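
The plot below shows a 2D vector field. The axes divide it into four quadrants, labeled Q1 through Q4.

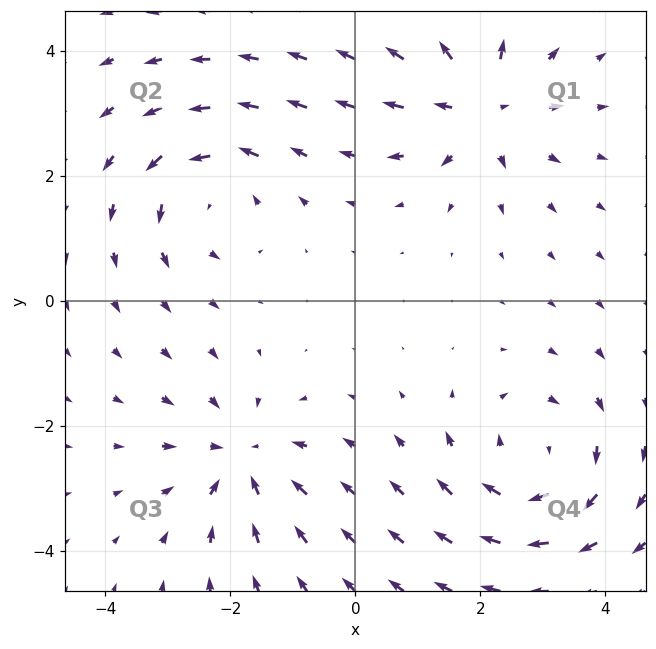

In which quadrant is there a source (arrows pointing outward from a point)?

Q1

The source sits at approximately (2.0, 3.1), which lies in quadrant Q1. The divergence there is about +4, positive as expected for a source.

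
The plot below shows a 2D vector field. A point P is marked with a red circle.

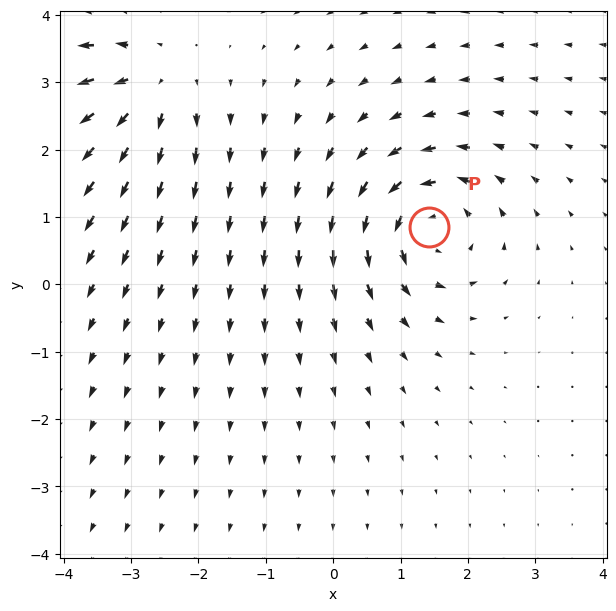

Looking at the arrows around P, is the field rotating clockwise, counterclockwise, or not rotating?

counterclockwise

Near P at (1.4, 0.8) the arrows circulate counterclockwise. The curl (z-component) there is about +4; positive curl means counterclockwise rotation.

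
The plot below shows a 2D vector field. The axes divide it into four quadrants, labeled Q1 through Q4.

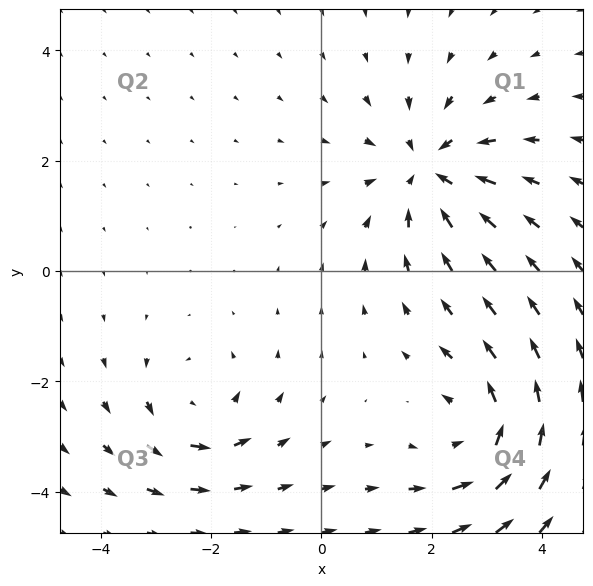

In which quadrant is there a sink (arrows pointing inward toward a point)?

The sink sits at approximately (2.0, 1.8), which lies in quadrant Q1. The divergence there is about -4, negative as expected for a sink.

Q1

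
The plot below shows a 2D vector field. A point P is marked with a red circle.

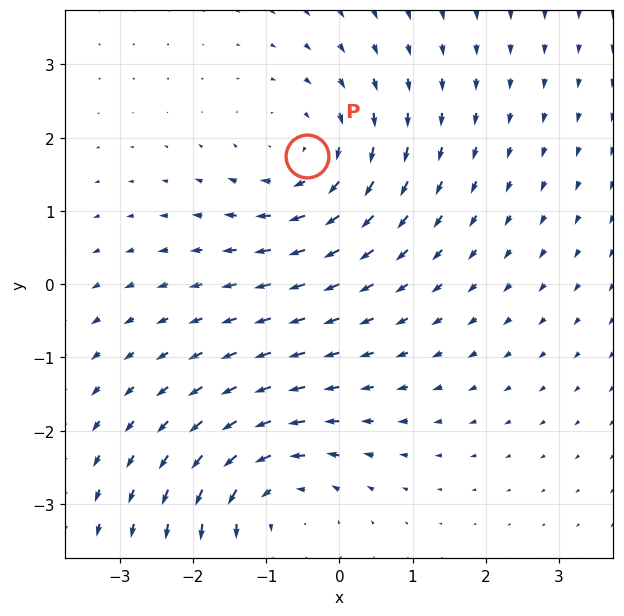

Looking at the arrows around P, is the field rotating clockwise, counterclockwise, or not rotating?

clockwise

Near P at (-0.4, 1.8) the arrows circulate clockwise. The curl (z-component) there is about -3; negative curl means clockwise rotation.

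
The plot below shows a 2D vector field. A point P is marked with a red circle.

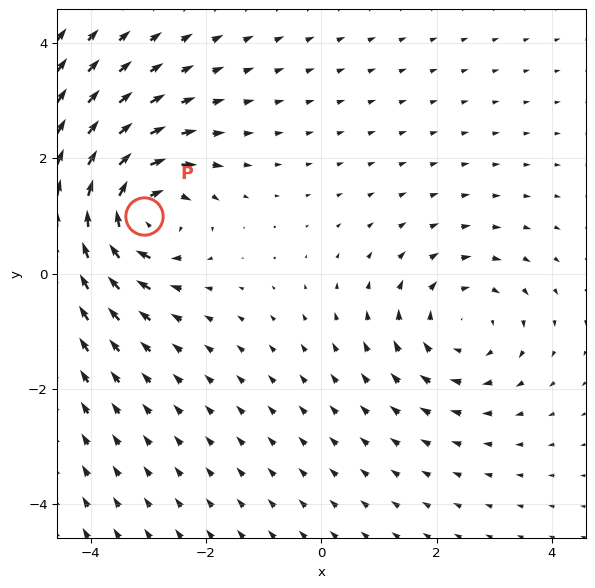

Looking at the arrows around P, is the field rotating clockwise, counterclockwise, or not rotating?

Near P at (-3.1, 1.0) the arrows circulate clockwise. The curl (z-component) there is about -6; negative curl means clockwise rotation.

clockwise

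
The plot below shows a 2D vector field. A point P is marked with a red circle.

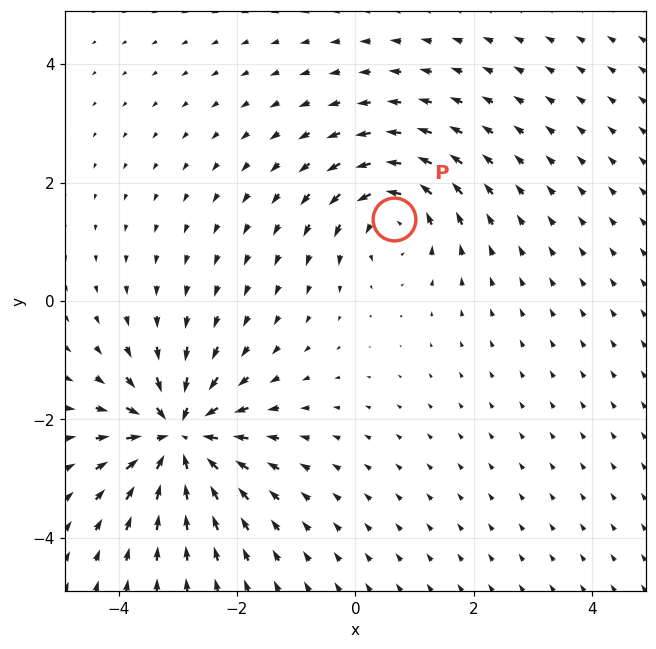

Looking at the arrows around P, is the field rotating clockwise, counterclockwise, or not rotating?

Near P at (0.7, 1.4) the arrows circulate counterclockwise. The curl (z-component) there is about +5; positive curl means counterclockwise rotation.

counterclockwise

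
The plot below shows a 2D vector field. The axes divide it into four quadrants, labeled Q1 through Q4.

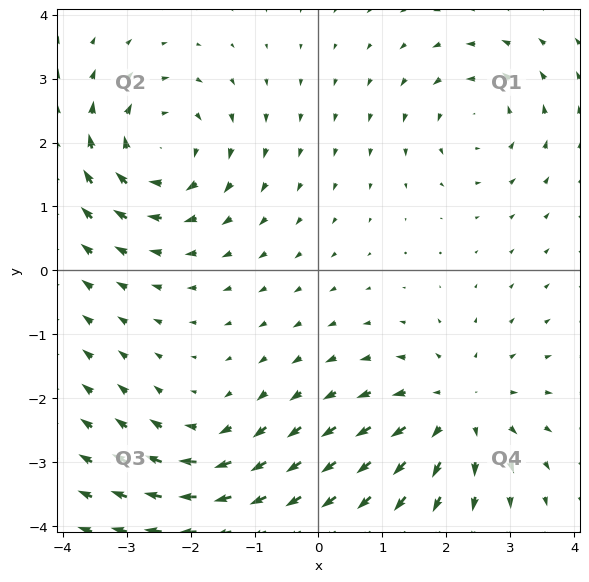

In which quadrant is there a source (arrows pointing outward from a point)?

Q4

The source sits at approximately (2.2, -2.2), which lies in quadrant Q4. The divergence there is about +4, positive as expected for a source.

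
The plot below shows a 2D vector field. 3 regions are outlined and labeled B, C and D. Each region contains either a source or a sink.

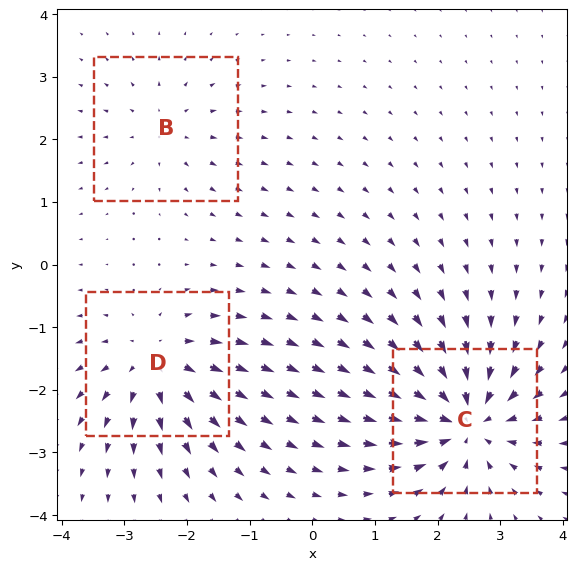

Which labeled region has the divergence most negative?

Divergence at each region's feature centre — B: about +2, C: about -6, D: about +4. Region C is most negative.

C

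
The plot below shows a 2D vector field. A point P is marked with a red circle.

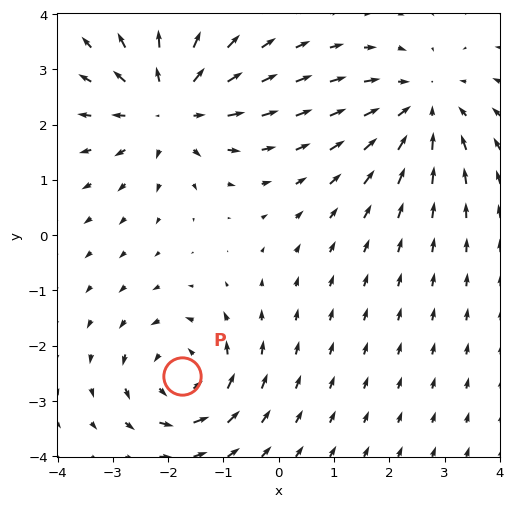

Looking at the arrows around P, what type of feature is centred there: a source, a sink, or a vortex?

vortex

At P (-1.7, -2.6) the arrows circulate counterclockwise. Divergence ≈0, curl about +5 — near-zero divergence with nonzero curl is a vortex.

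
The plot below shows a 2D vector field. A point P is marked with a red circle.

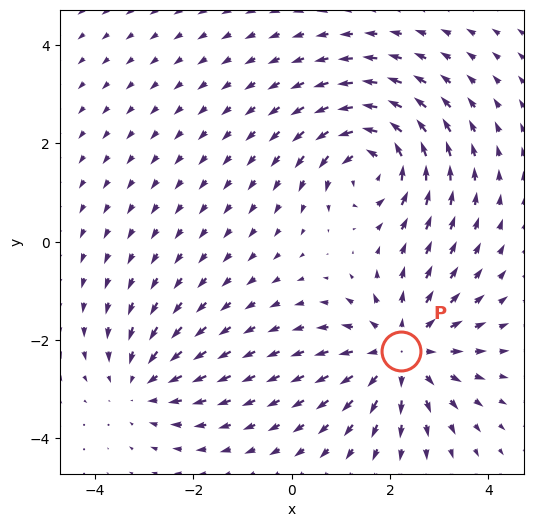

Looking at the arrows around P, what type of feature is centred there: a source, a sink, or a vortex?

At P (2.2, -2.2) the arrows spread outward. Divergence about +4, curl ≈0 — positive divergence with near-zero curl is a source.

source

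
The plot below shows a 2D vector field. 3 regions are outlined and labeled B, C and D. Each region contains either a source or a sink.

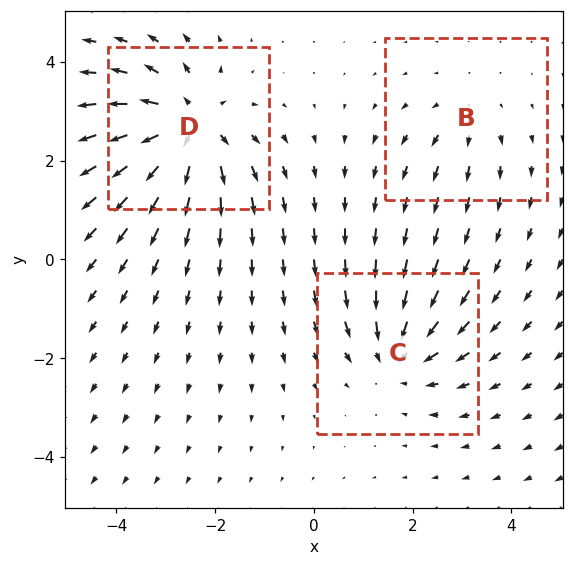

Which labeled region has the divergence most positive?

D

Divergence at each region's feature centre — B: about +2, C: about -4, D: about +5. Region D is most positive.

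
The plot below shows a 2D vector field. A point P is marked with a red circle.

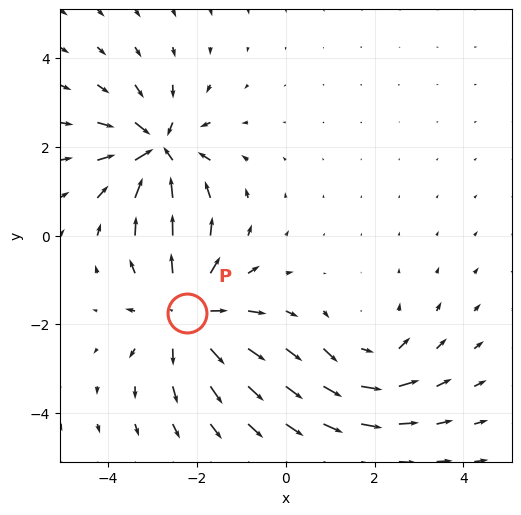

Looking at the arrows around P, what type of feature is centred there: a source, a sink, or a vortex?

source

At P (-2.2, -1.7) the arrows spread outward. Divergence about +4, curl ≈0 — positive divergence with near-zero curl is a source.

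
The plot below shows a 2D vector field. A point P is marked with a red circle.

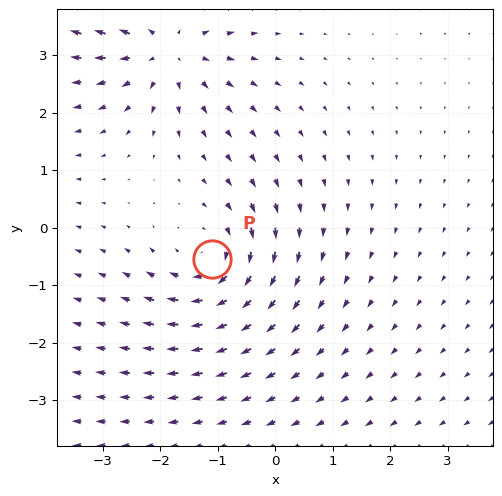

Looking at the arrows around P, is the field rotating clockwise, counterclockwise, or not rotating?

Near P at (-1.1, -0.6) the arrows circulate clockwise. The curl (z-component) there is about -5; negative curl means clockwise rotation.

clockwise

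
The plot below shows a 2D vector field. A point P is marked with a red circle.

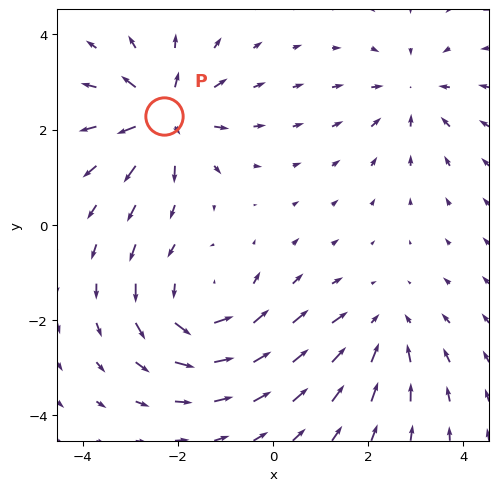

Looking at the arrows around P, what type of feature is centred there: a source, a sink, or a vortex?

source

At P (-2.3, 2.3) the arrows spread outward. Divergence about +5, curl ≈0 — positive divergence with near-zero curl is a source.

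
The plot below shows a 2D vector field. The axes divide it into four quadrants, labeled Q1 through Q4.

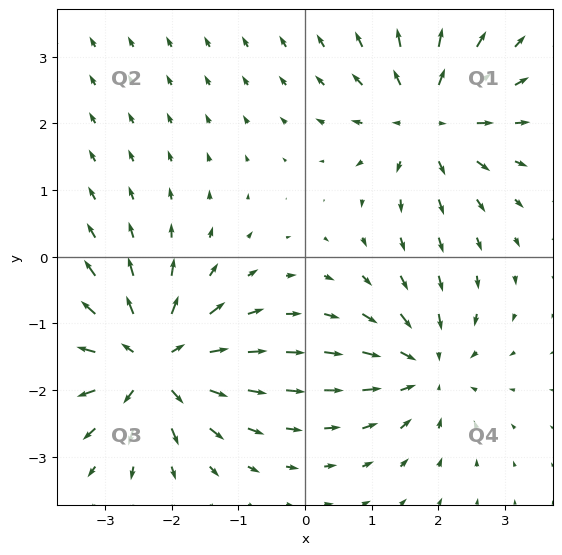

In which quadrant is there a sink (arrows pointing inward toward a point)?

The sink sits at approximately (1.8, -1.7), which lies in quadrant Q4. The divergence there is about -4, negative as expected for a sink.

Q4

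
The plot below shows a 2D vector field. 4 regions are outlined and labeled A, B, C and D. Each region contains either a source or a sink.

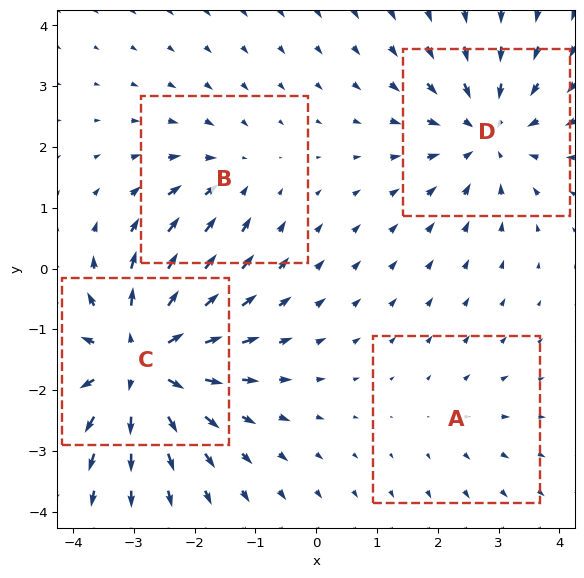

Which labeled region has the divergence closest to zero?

A

Divergence at each region's feature centre — A: about +2, B: about -3, C: about +7, D: about -5. Region A is closest to zero.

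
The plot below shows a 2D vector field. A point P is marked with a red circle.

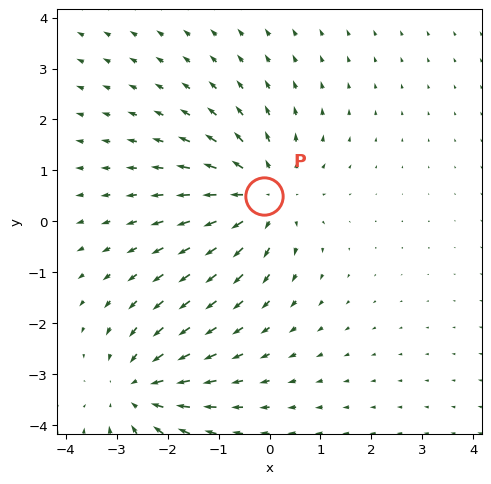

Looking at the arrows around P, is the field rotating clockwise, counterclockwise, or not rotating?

Near P at (-0.1, 0.5) the arrows show no circulation. The curl there is ≈0.

not rotating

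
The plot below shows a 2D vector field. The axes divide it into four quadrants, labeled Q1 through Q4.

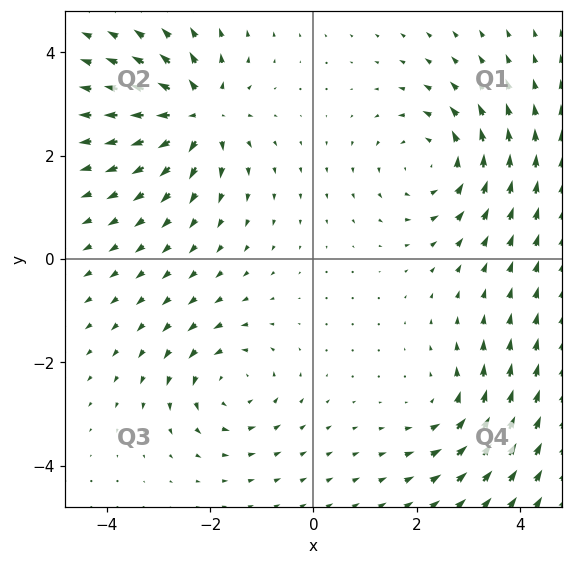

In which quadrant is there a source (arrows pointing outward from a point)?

Q2

The source sits at approximately (-2.2, 2.8), which lies in quadrant Q2. The divergence there is about +5, positive as expected for a source.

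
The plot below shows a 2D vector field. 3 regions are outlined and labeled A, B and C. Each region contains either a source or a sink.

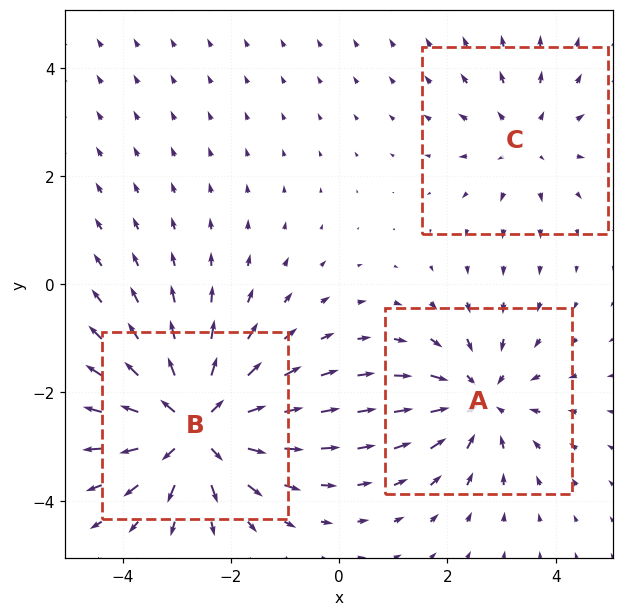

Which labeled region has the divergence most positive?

B

Divergence at each region's feature centre — A: about -3, B: about +5, C: about +2. Region B is most positive.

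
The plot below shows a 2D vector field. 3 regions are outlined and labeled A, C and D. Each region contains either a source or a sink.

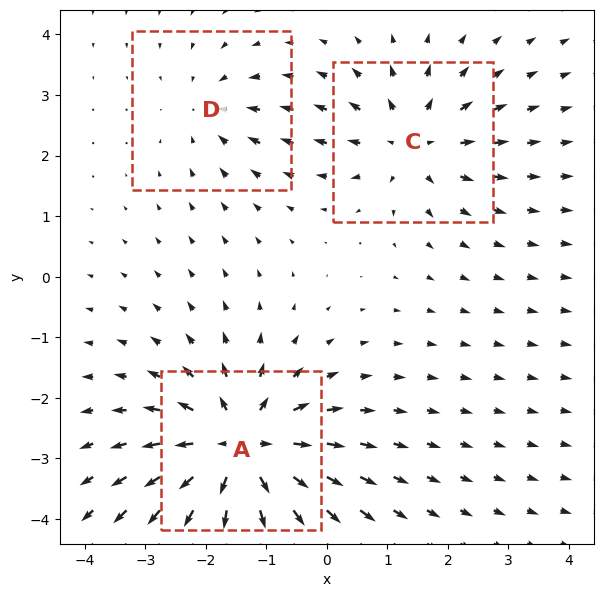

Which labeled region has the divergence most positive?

A

Divergence at each region's feature centre — A: about +6, C: about +3, D: about -2. Region A is most positive.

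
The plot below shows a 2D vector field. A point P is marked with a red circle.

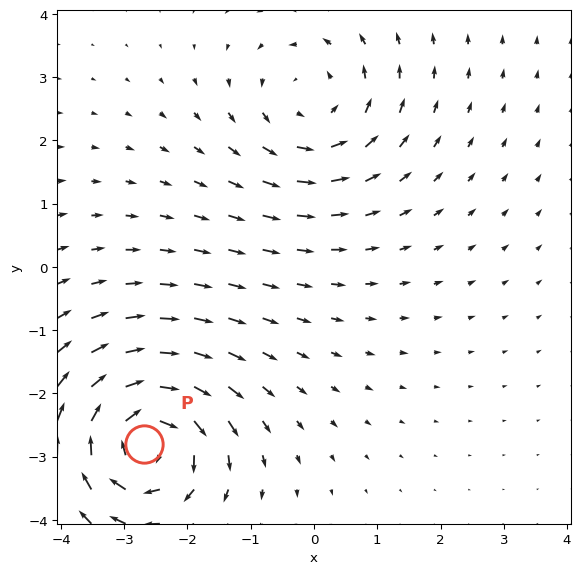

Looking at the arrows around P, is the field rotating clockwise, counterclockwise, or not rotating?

Near P at (-2.7, -2.8) the arrows circulate clockwise. The curl (z-component) there is about -4; negative curl means clockwise rotation.

clockwise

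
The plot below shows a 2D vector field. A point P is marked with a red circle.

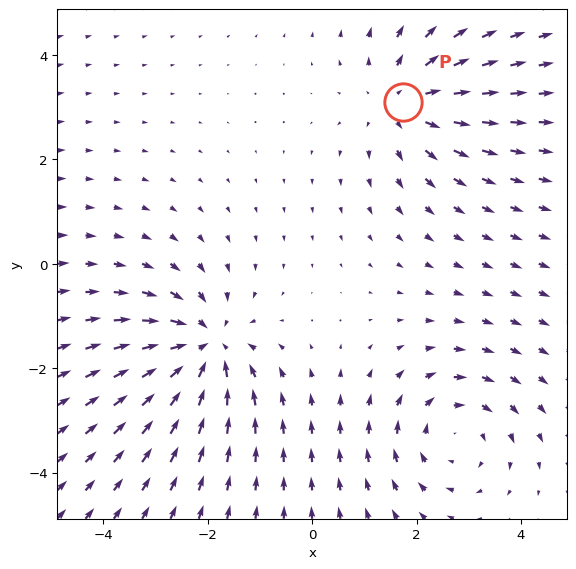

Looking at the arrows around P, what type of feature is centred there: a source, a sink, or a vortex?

At P (1.7, 3.1) the arrows spread outward. Divergence about +4, curl ≈0 — positive divergence with near-zero curl is a source.

source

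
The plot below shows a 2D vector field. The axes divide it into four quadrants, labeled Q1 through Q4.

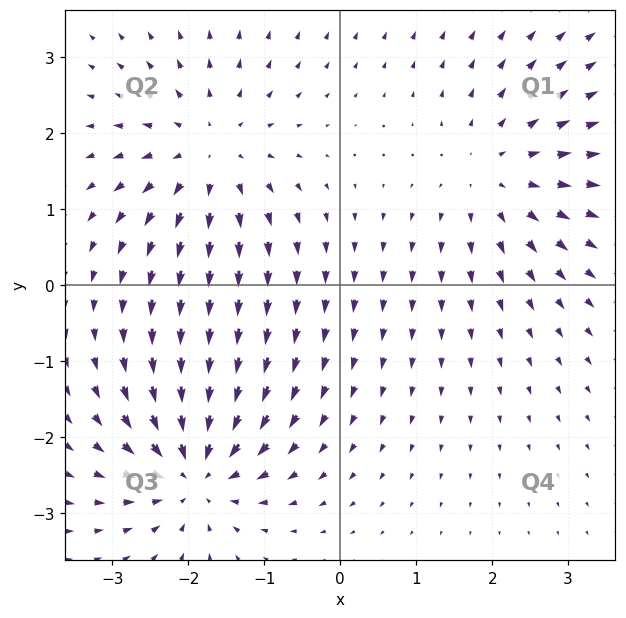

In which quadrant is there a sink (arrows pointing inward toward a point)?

The sink sits at approximately (-1.9, -2.5), which lies in quadrant Q3. The divergence there is about -6, negative as expected for a sink.

Q3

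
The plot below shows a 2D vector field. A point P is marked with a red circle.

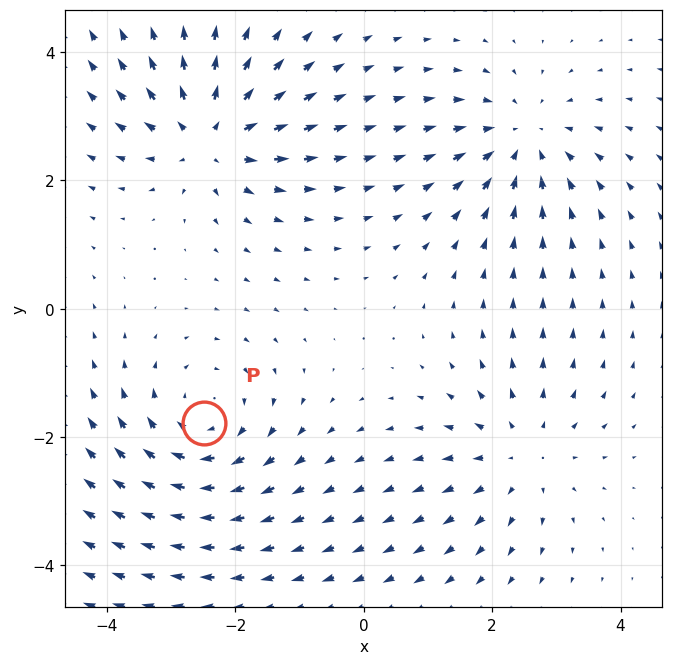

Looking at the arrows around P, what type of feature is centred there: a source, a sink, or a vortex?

At P (-2.5, -1.8) the arrows circulate clockwise. Divergence ≈0, curl about -4 — near-zero divergence with nonzero curl is a vortex.

vortex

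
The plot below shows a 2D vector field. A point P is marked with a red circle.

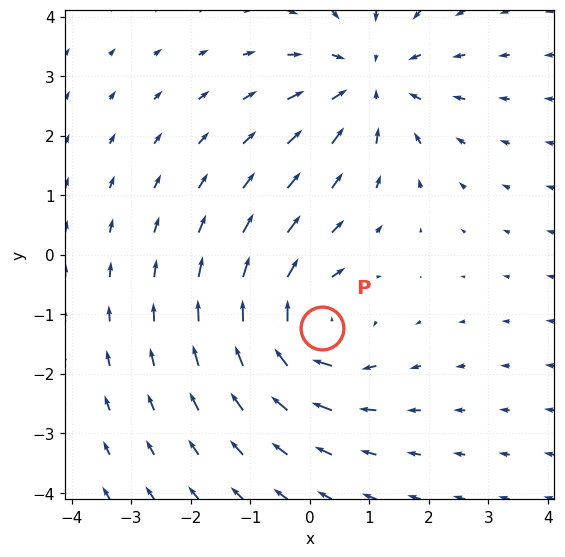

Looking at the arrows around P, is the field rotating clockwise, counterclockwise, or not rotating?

clockwise

Near P at (0.2, -1.2) the arrows circulate clockwise. The curl (z-component) there is about -5; negative curl means clockwise rotation.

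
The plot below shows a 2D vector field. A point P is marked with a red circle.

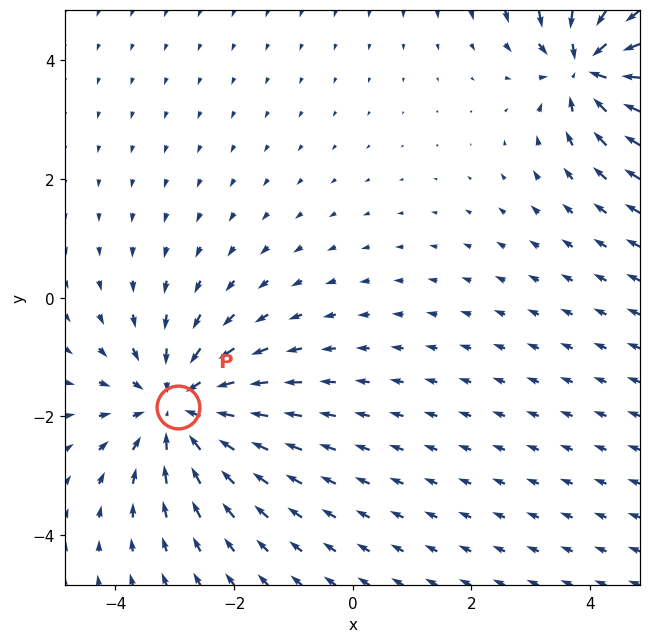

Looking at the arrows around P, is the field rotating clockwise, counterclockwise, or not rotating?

Near P at (-2.9, -1.9) the arrows show no circulation. The curl there is ≈0.

not rotating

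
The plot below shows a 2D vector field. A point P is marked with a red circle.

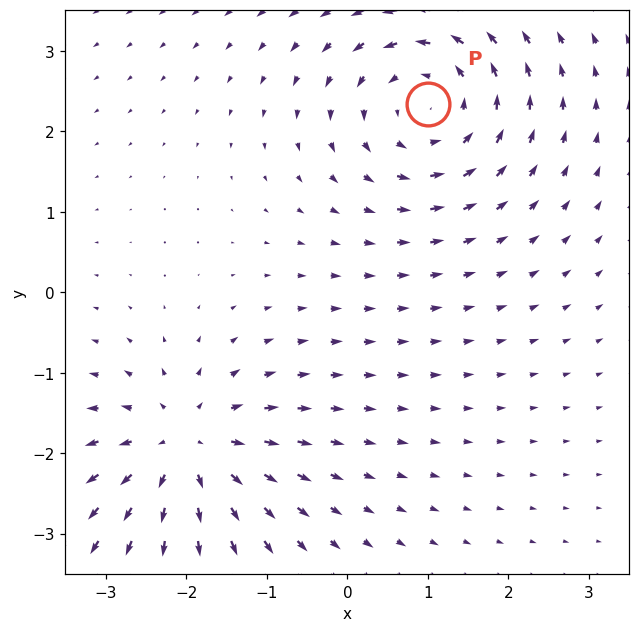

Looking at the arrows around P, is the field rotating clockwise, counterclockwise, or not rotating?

Near P at (1.0, 2.3) the arrows circulate counterclockwise. The curl (z-component) there is about +4; positive curl means counterclockwise rotation.

counterclockwise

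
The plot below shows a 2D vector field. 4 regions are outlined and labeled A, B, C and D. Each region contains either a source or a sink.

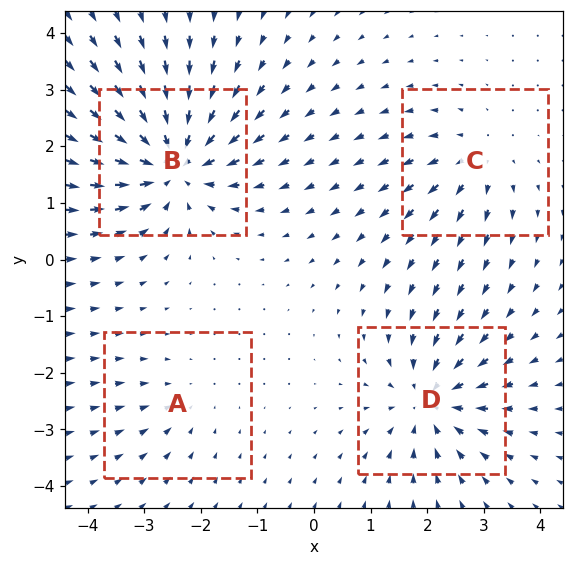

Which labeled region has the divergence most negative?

Divergence at each region's feature centre — A: about -2, B: about -8, C: about +4, D: about -6. Region B is most negative.

B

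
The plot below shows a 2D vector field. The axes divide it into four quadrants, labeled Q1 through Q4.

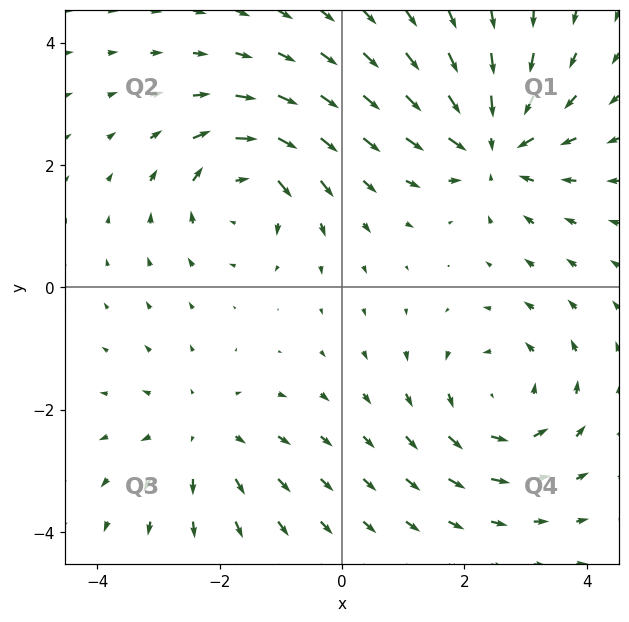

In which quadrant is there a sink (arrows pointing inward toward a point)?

Q1

The sink sits at approximately (2.5, 2.3), which lies in quadrant Q1. The divergence there is about -4, negative as expected for a sink.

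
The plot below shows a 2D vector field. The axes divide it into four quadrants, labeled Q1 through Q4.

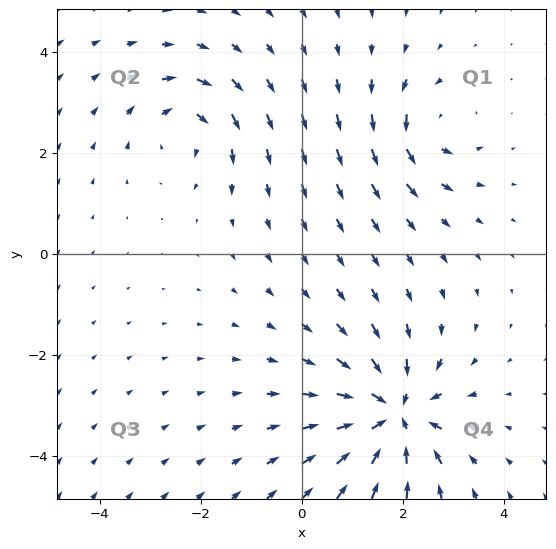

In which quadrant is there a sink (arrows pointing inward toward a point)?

Q4

The sink sits at approximately (1.8, -3.2), which lies in quadrant Q4. The divergence there is about -5, negative as expected for a sink.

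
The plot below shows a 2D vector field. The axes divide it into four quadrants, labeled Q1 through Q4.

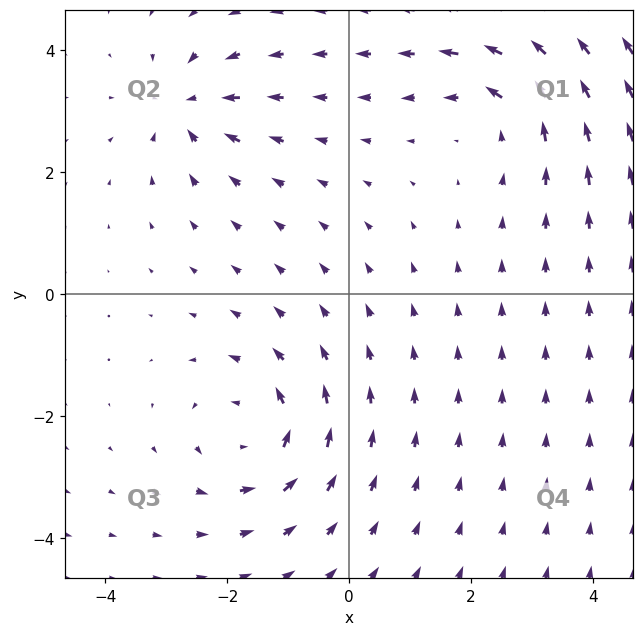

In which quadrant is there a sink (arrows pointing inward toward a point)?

The sink sits at approximately (-2.7, 3.1), which lies in quadrant Q2. The divergence there is about -4, negative as expected for a sink.

Q2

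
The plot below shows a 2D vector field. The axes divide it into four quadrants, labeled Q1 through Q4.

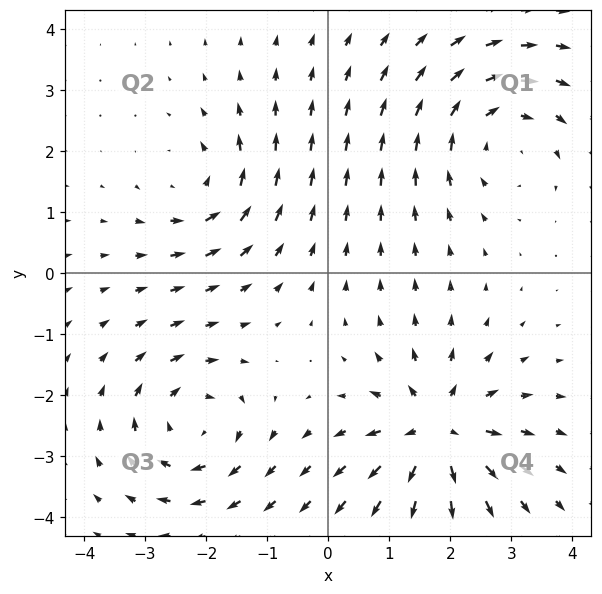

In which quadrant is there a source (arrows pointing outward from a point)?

The source sits at approximately (1.8, -2.6), which lies in quadrant Q4. The divergence there is about +5, positive as expected for a source.

Q4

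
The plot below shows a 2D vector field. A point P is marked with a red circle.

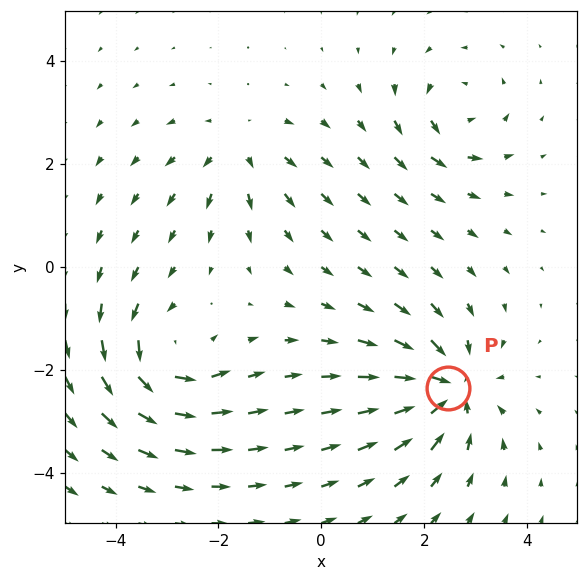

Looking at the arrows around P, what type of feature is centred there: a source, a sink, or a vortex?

sink

At P (2.5, -2.3) the arrows converge inward. Divergence about -5, curl ≈0 — negative divergence with near-zero curl is a sink.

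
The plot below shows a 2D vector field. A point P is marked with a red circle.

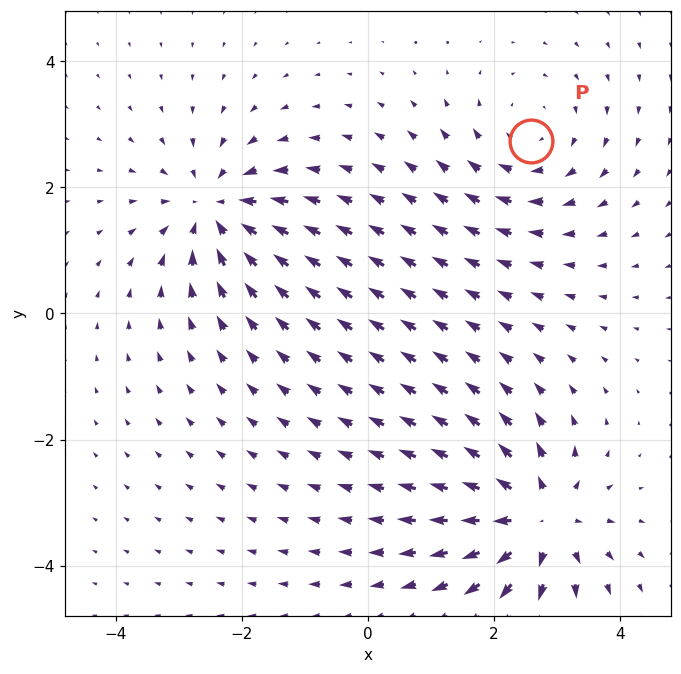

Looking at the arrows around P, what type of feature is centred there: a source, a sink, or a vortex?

At P (2.6, 2.7) the arrows circulate clockwise. Divergence ≈0, curl about -3 — near-zero divergence with nonzero curl is a vortex.

vortex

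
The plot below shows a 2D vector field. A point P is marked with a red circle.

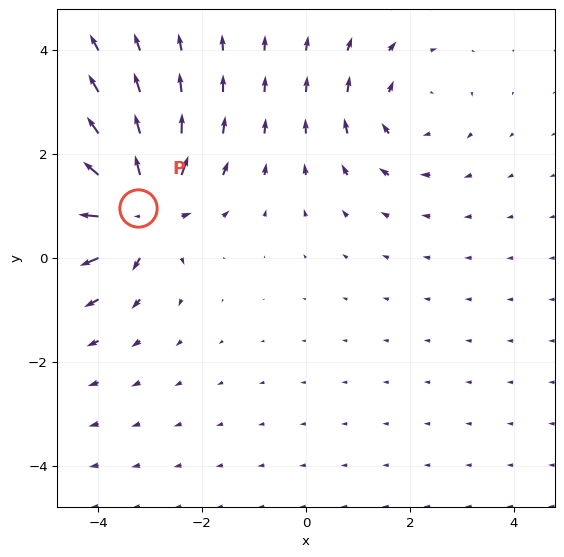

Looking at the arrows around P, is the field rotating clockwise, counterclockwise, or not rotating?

not rotating

Near P at (-3.2, 1.0) the arrows show no circulation. The curl there is ≈0.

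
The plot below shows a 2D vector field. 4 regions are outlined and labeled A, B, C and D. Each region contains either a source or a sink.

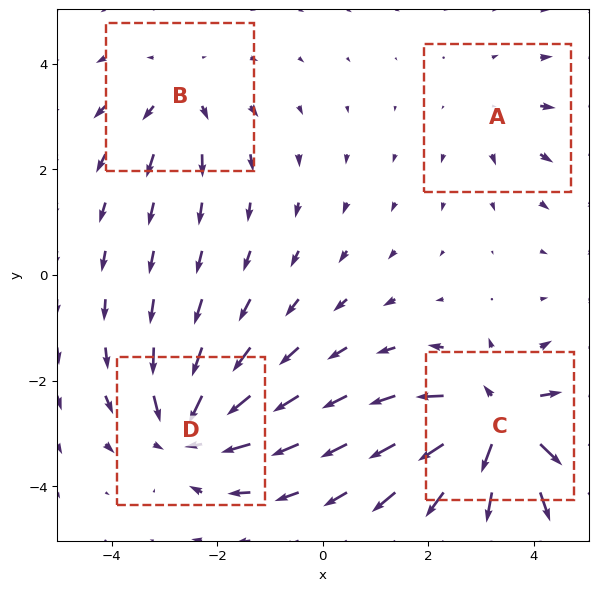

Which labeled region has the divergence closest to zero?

Divergence at each region's feature centre — A: about +2, B: about +3, C: about +7, D: about -5. Region A is closest to zero.

A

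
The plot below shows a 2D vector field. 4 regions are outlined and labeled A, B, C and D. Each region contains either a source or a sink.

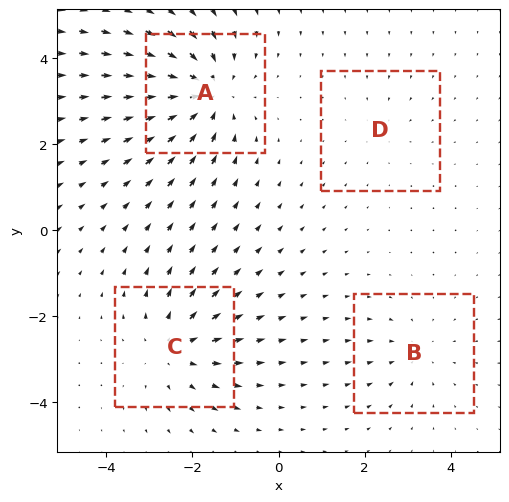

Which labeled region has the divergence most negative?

A

Divergence at each region's feature centre — A: about -6, B: about -3, C: about +5, D: about -2. Region A is most negative.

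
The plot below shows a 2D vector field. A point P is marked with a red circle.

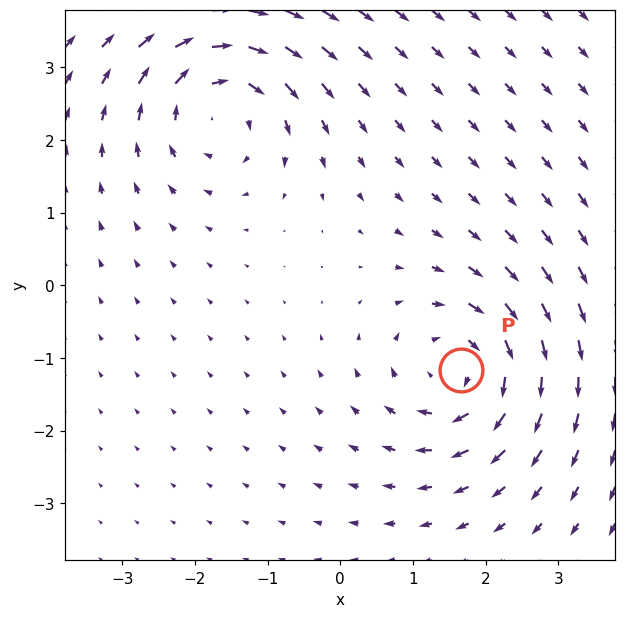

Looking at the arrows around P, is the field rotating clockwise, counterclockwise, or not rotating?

clockwise

Near P at (1.7, -1.2) the arrows circulate clockwise. The curl (z-component) there is about -6; negative curl means clockwise rotation.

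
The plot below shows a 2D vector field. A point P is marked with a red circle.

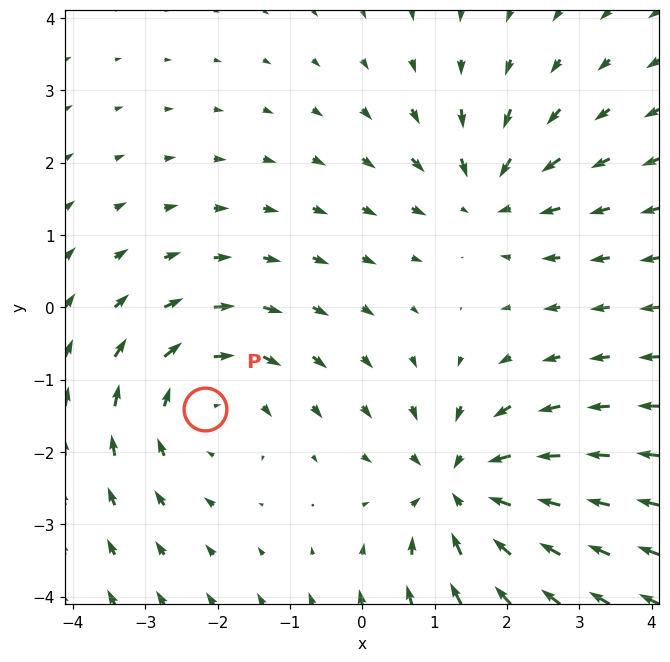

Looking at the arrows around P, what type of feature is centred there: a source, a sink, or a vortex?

At P (-2.2, -1.4) the arrows circulate clockwise. Divergence ≈0, curl about -3 — near-zero divergence with nonzero curl is a vortex.

vortex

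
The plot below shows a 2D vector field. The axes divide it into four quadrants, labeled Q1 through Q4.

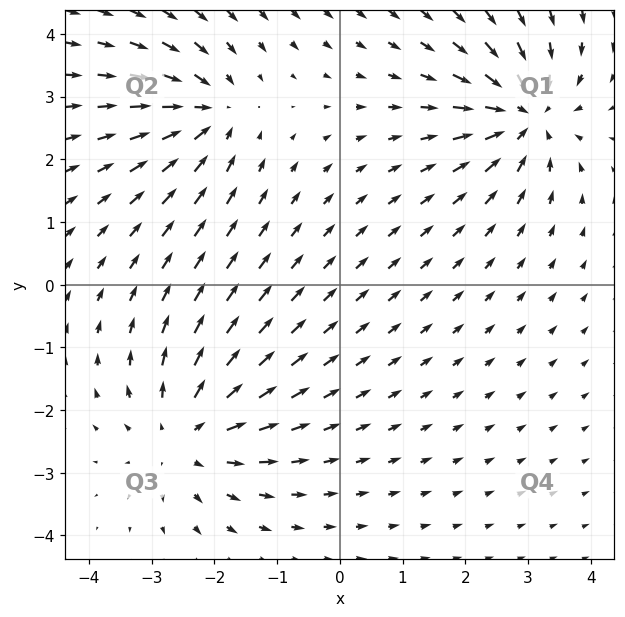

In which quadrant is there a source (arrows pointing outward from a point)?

The source sits at approximately (-2.4, -2.4), which lies in quadrant Q3. The divergence there is about +4, positive as expected for a source.

Q3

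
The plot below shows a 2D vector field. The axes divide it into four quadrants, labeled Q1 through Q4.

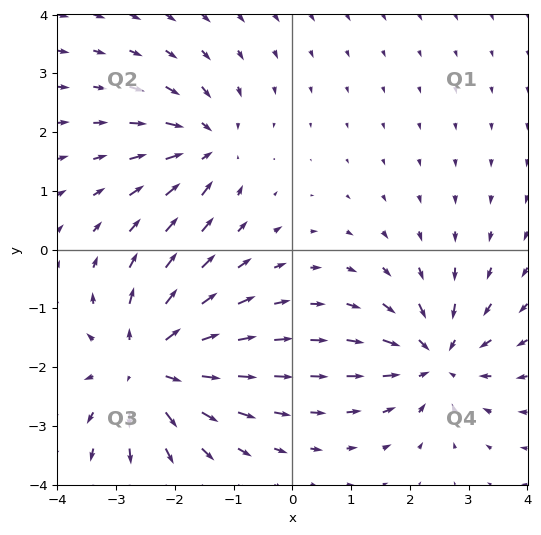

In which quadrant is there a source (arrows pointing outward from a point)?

Q3

The source sits at approximately (-2.5, -2.0), which lies in quadrant Q3. The divergence there is about +5, positive as expected for a source.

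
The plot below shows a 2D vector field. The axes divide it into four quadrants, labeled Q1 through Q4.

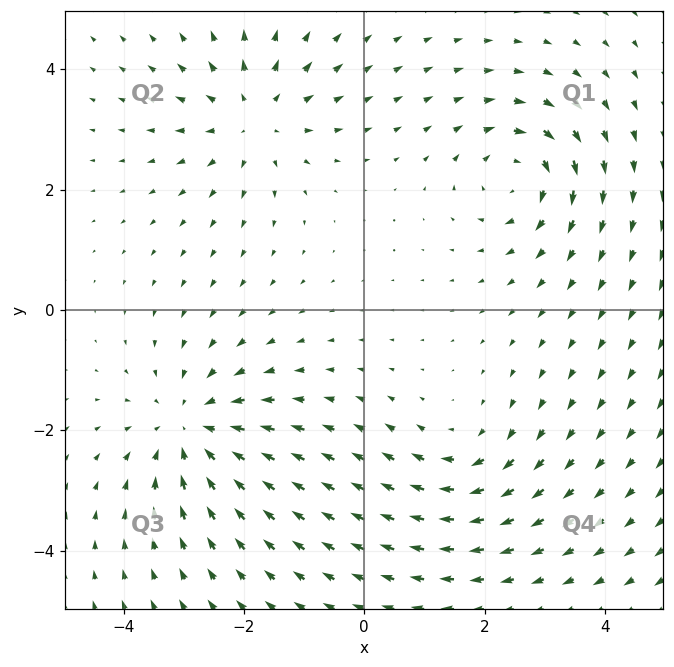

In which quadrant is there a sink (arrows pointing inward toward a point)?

The sink sits at approximately (-2.9, -2.0), which lies in quadrant Q3. The divergence there is about -4, negative as expected for a sink.

Q3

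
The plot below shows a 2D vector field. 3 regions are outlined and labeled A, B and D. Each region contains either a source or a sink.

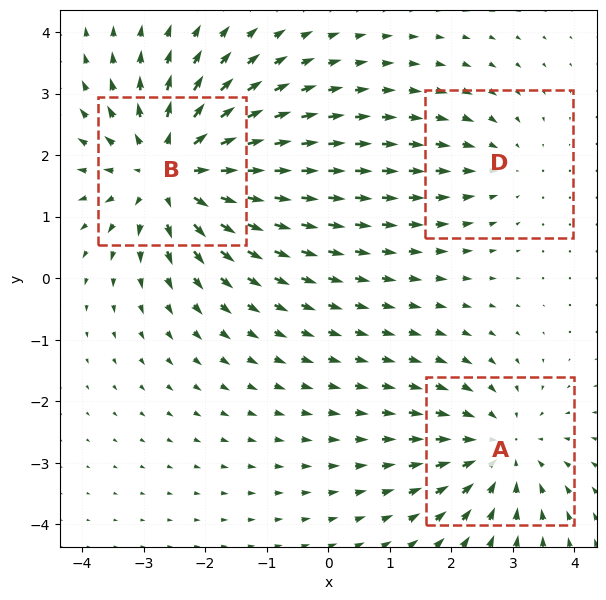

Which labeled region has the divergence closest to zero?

Divergence at each region's feature centre — A: about -3, B: about +4, D: about -2. Region D is closest to zero.

D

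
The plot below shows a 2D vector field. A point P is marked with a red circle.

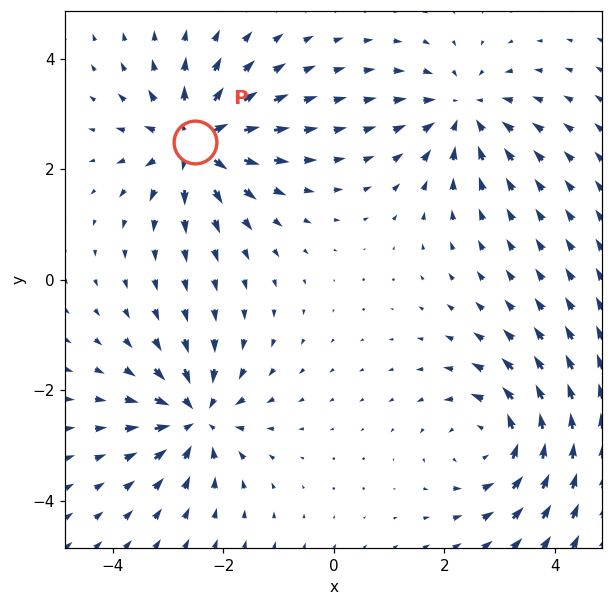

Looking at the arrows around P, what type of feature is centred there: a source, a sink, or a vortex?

At P (-2.5, 2.5) the arrows spread outward. Divergence about +7, curl ≈0 — positive divergence with near-zero curl is a source.

source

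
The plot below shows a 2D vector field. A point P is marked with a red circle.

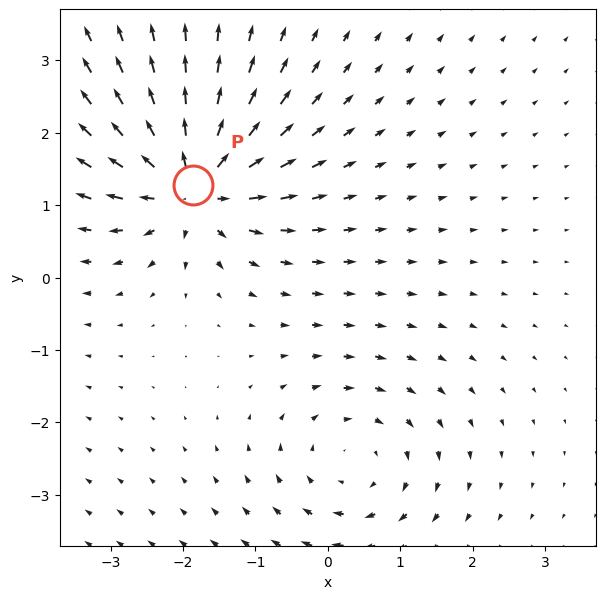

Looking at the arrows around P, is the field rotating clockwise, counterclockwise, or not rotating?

Near P at (-1.9, 1.3) the arrows show no circulation. The curl there is ≈0.

not rotating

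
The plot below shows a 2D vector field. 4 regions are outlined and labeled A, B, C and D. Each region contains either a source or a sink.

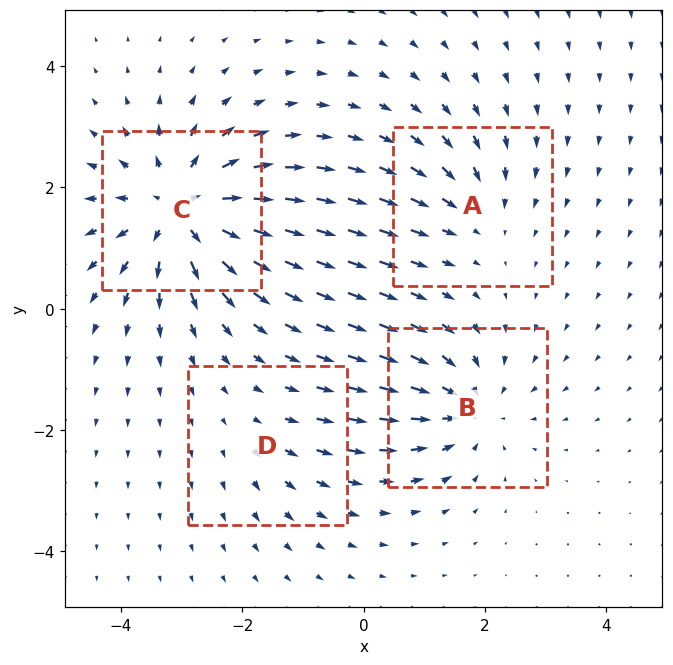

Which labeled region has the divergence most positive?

Divergence at each region's feature centre — A: about -3, B: about -5, C: about +7, D: about +2. Region C is most positive.

C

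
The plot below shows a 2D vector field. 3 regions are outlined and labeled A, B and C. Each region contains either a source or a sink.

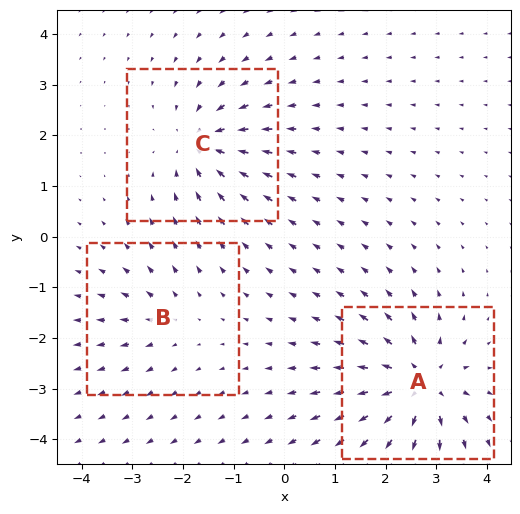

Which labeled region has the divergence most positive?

Divergence at each region's feature centre — A: about +6, B: about +2, C: about -4. Region A is most positive.

A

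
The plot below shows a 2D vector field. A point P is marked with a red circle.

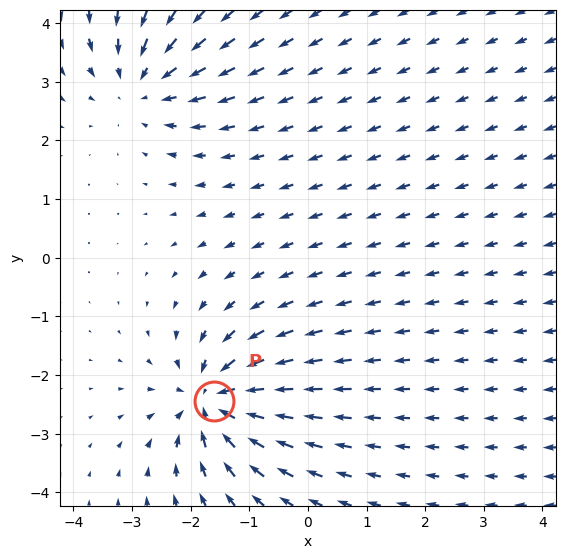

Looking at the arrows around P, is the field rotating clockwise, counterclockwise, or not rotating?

not rotating

Near P at (-1.6, -2.4) the arrows show no circulation. The curl there is ≈0.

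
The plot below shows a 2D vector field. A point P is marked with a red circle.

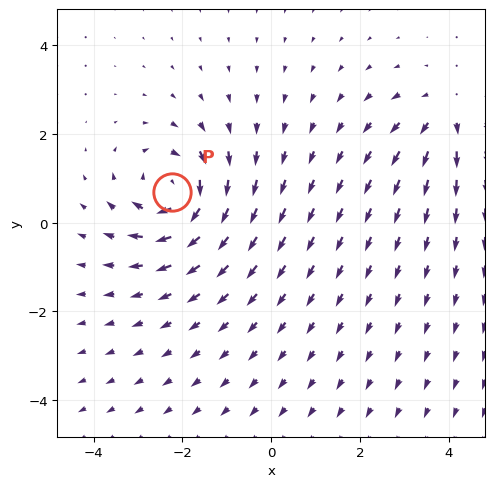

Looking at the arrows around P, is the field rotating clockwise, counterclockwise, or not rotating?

clockwise

Near P at (-2.2, 0.7) the arrows circulate clockwise. The curl (z-component) there is about -6; negative curl means clockwise rotation.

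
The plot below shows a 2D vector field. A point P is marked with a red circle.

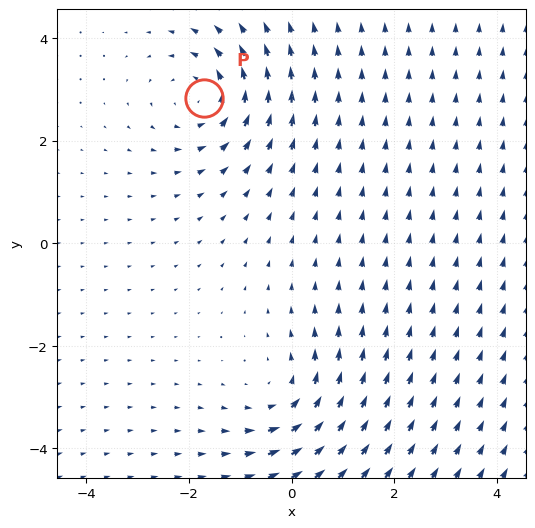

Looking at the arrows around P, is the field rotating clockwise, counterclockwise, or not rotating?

Near P at (-1.7, 2.8) the arrows circulate counterclockwise. The curl (z-component) there is about +4; positive curl means counterclockwise rotation.

counterclockwise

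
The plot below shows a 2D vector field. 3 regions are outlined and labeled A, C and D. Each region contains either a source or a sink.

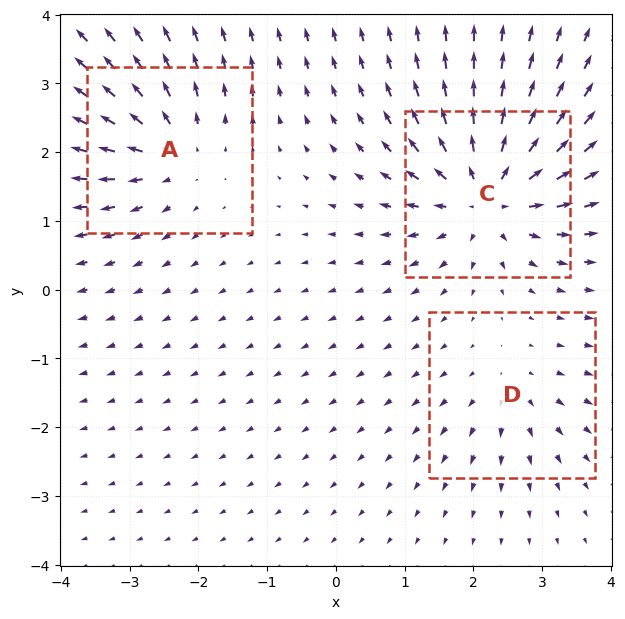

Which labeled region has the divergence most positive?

C

Divergence at each region's feature centre — A: about +4, C: about +6, D: about +2. Region C is most positive.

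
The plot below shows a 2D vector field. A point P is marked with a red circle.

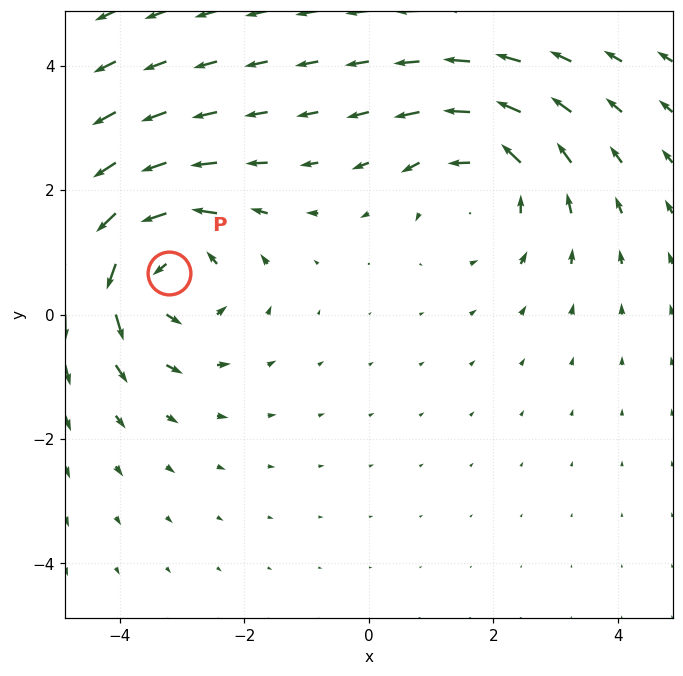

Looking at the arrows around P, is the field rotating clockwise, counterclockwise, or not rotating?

Near P at (-3.2, 0.7) the arrows circulate counterclockwise. The curl (z-component) there is about +5; positive curl means counterclockwise rotation.

counterclockwise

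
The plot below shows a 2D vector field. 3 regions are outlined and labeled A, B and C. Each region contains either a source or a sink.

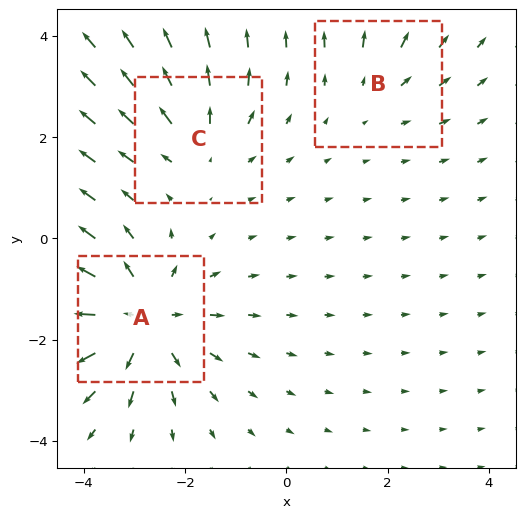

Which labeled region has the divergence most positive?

Divergence at each region's feature centre — A: about +5, B: about +2, C: about +3. Region A is most positive.

A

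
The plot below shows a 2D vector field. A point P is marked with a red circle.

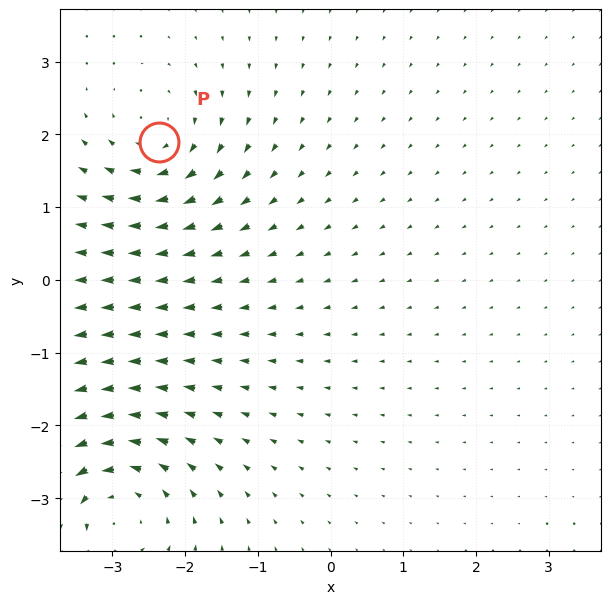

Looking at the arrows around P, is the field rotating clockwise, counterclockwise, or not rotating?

Near P at (-2.4, 1.9) the arrows circulate clockwise. The curl (z-component) there is about -3; negative curl means clockwise rotation.

clockwise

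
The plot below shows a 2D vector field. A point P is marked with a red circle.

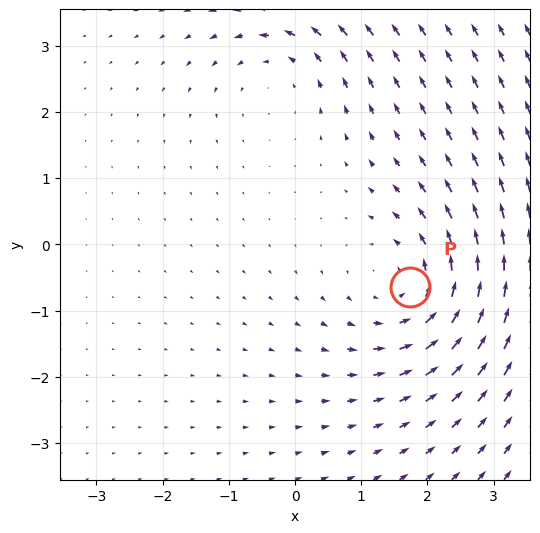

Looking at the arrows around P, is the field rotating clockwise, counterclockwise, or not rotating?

counterclockwise

Near P at (1.7, -0.6) the arrows circulate counterclockwise. The curl (z-component) there is about +4; positive curl means counterclockwise rotation.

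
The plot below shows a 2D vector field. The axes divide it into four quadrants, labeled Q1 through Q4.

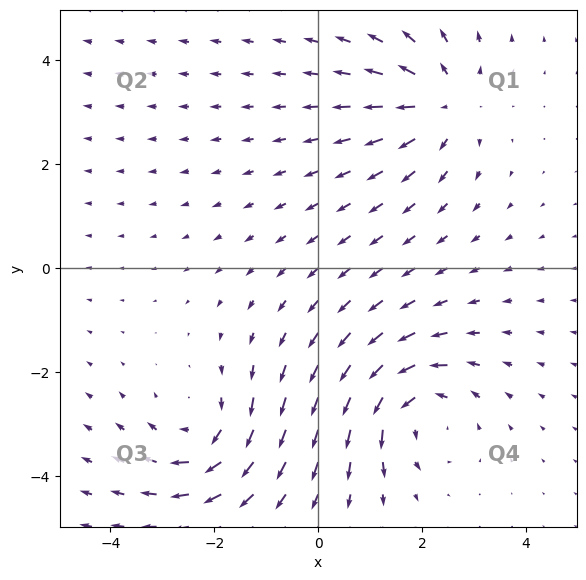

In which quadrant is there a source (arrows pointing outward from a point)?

Q1

The source sits at approximately (2.4, 3.2), which lies in quadrant Q1. The divergence there is about +3, positive as expected for a source.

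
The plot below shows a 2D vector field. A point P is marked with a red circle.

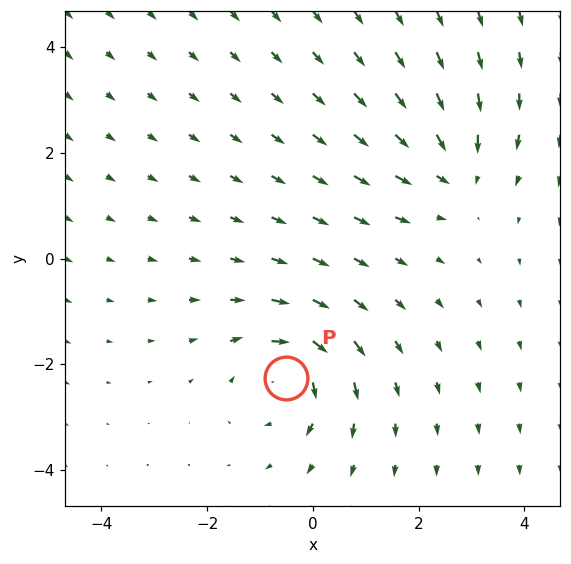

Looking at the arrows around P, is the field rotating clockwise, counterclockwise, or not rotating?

clockwise

Near P at (-0.5, -2.3) the arrows circulate clockwise. The curl (z-component) there is about -4; negative curl means clockwise rotation.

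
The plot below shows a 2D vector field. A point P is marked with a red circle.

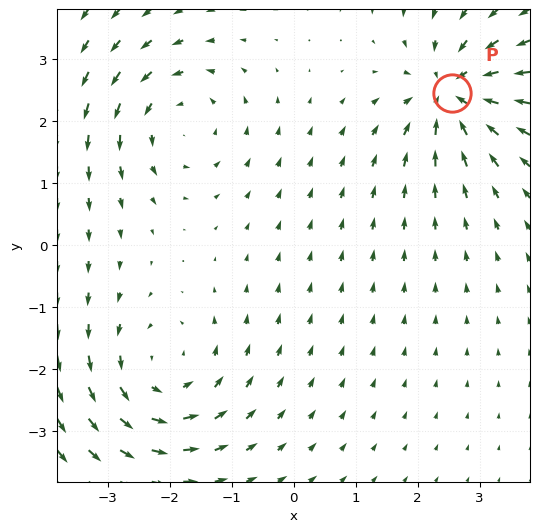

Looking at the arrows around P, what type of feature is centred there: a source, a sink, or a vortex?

sink

At P (2.6, 2.4) the arrows converge inward. Divergence about -5, curl ≈0 — negative divergence with near-zero curl is a sink.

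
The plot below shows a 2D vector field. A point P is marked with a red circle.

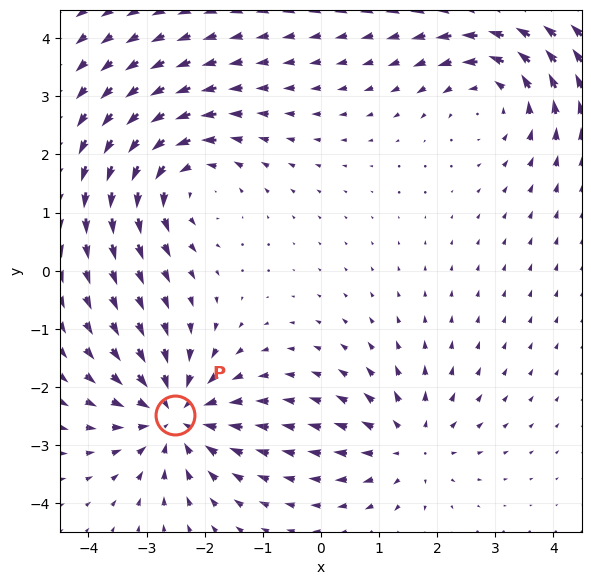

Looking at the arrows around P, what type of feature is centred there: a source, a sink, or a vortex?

sink

At P (-2.5, -2.5) the arrows converge inward. Divergence about -6, curl ≈0 — negative divergence with near-zero curl is a sink.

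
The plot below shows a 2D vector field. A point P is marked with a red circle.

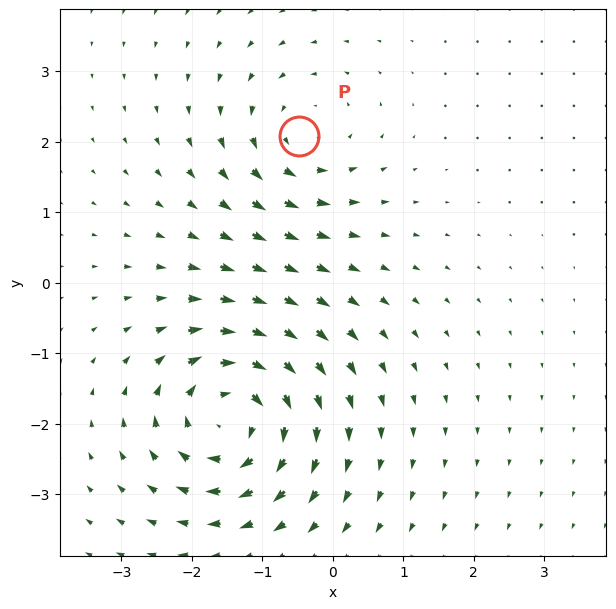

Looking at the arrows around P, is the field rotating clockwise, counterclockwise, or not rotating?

counterclockwise

Near P at (-0.5, 2.1) the arrows circulate counterclockwise. The curl (z-component) there is about +3; positive curl means counterclockwise rotation.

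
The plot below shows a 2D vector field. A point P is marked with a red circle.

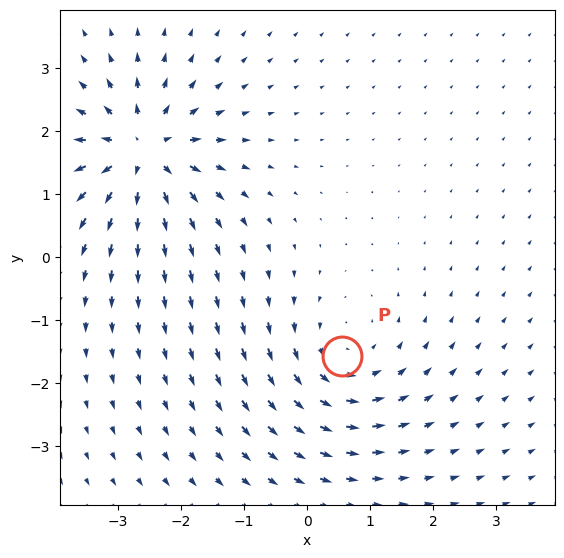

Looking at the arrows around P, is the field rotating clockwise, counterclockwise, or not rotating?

counterclockwise

Near P at (0.6, -1.6) the arrows circulate counterclockwise. The curl (z-component) there is about +4; positive curl means counterclockwise rotation.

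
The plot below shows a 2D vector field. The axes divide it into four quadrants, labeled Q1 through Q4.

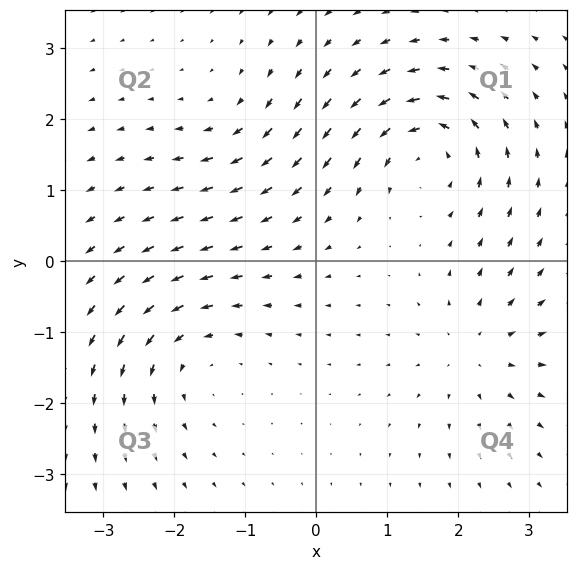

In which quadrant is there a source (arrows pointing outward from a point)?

The source sits at approximately (2.3, -1.2), which lies in quadrant Q4. The divergence there is about +4, positive as expected for a source.

Q4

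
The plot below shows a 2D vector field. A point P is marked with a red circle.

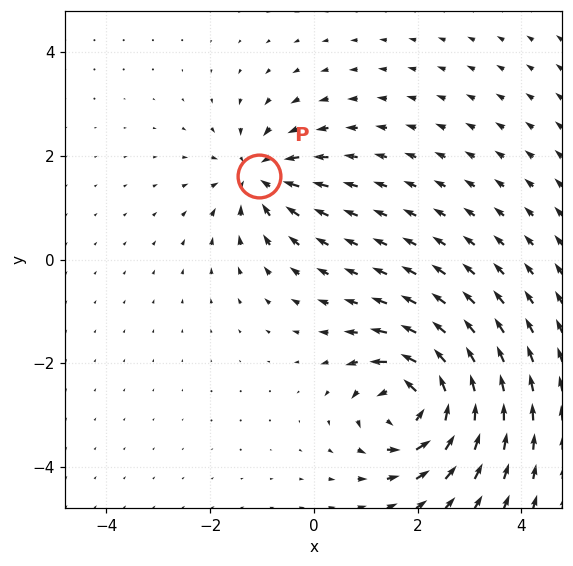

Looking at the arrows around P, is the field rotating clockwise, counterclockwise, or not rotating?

Near P at (-1.1, 1.6) the arrows show no circulation. The curl there is ≈0.

not rotating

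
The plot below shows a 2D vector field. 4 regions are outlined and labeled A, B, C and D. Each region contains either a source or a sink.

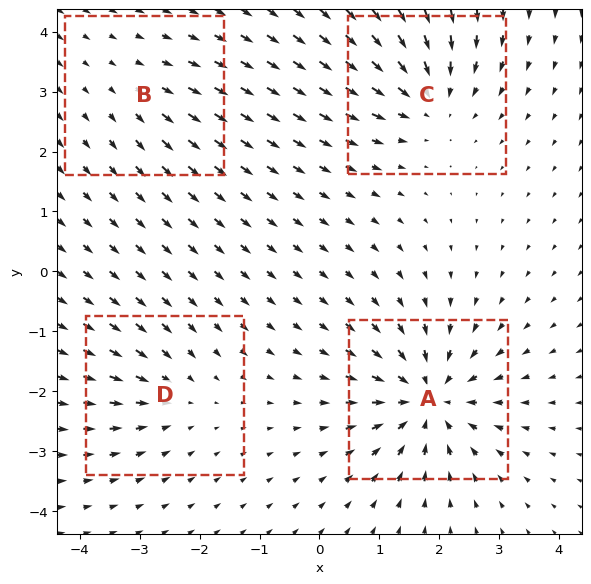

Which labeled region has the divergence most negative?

A

Divergence at each region's feature centre — A: about -8, B: about +2, C: about -5, D: about -4. Region A is most negative.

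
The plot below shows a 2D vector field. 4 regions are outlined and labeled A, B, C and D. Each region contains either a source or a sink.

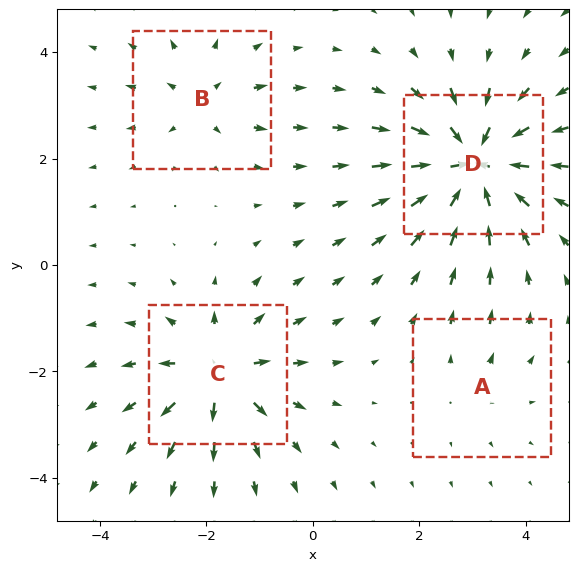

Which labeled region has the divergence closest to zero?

A

Divergence at each region's feature centre — A: about +2, B: about +4, C: about +7, D: about -9. Region A is closest to zero.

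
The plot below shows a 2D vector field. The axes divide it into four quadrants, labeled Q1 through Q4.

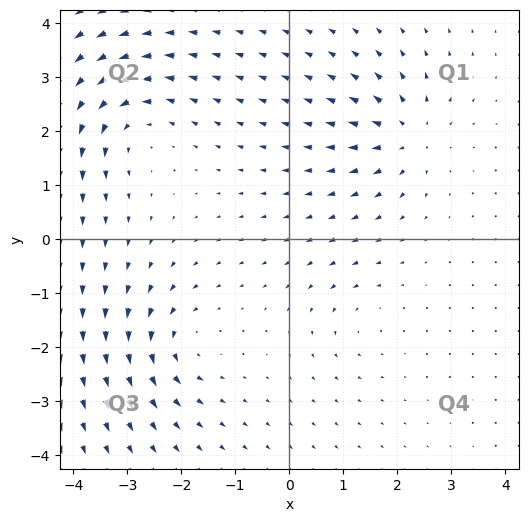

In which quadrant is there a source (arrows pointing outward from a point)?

Q1

The source sits at approximately (2.2, 1.9), which lies in quadrant Q1. The divergence there is about +5, positive as expected for a source.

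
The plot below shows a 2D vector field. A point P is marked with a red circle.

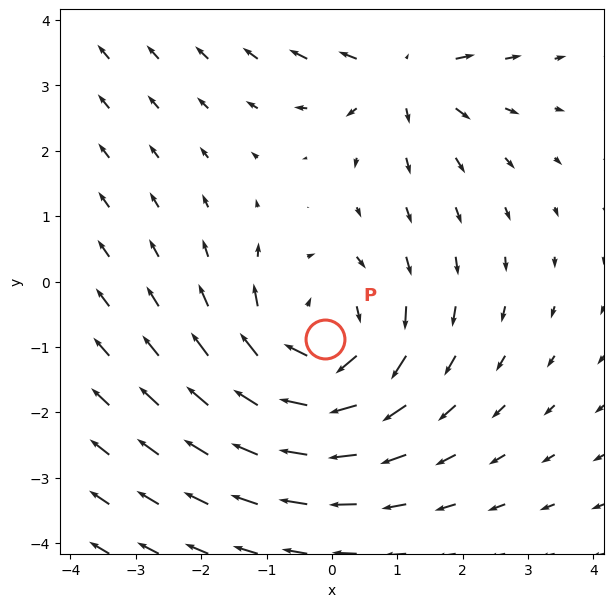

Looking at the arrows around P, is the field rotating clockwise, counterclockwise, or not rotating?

clockwise

Near P at (-0.1, -0.9) the arrows circulate clockwise. The curl (z-component) there is about -3; negative curl means clockwise rotation.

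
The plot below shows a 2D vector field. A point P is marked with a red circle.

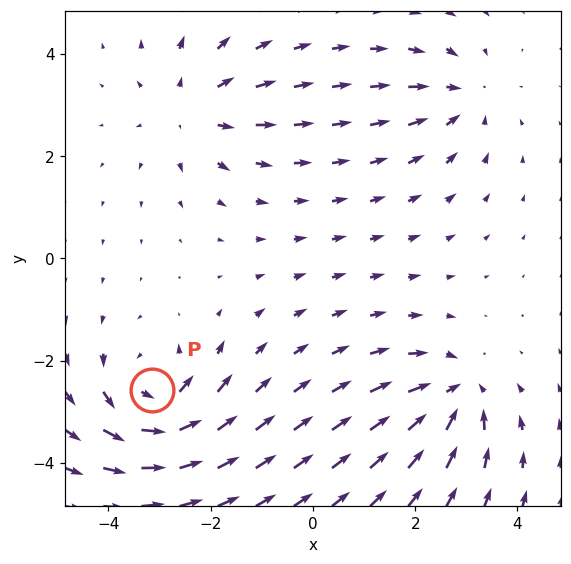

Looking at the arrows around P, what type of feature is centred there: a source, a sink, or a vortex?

At P (-3.2, -2.6) the arrows circulate counterclockwise. Divergence ≈0, curl about +4 — near-zero divergence with nonzero curl is a vortex.

vortex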